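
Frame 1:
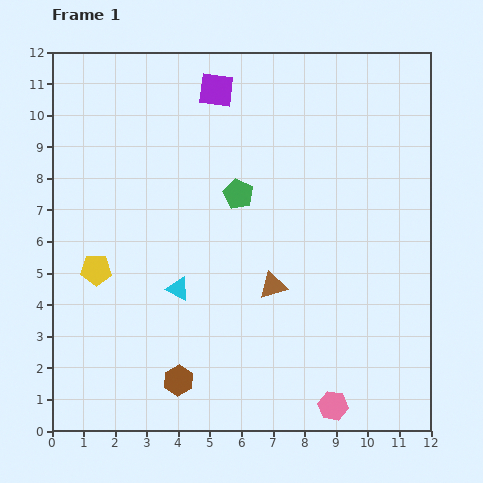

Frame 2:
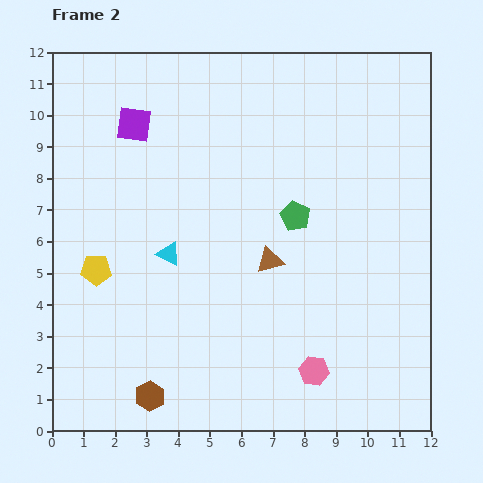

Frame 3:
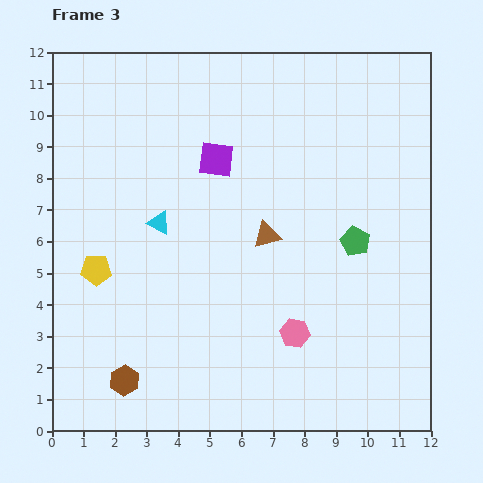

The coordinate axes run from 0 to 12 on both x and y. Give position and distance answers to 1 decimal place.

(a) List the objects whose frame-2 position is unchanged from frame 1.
the yellow pentagon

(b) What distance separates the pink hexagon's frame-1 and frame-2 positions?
1.3

The pink hexagon moved from (8.9, 0.8) to (8.3, 1.9), a distance of √(0.6² + 1.1²) ≈ 1.3.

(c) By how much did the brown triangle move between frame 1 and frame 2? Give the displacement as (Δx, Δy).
(-0.1, 0.8)

The brown triangle was at (7.0, 4.6) in frame 1 and (6.9, 5.4) in frame 2.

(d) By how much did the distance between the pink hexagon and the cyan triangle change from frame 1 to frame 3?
-0.6

Distance in frame 1: 6.1. Distance in frame 3: 5.5.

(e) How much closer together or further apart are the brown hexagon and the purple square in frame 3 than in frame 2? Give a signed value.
-1.0

Distance in frame 2: 8.6. Distance in frame 3: 7.6.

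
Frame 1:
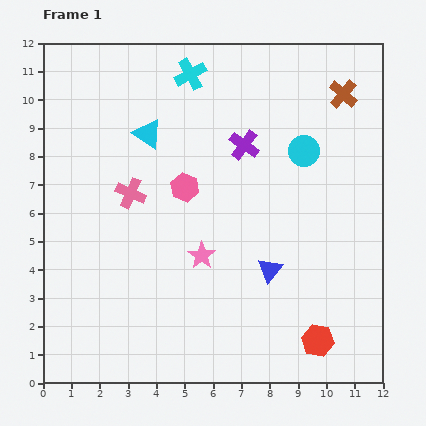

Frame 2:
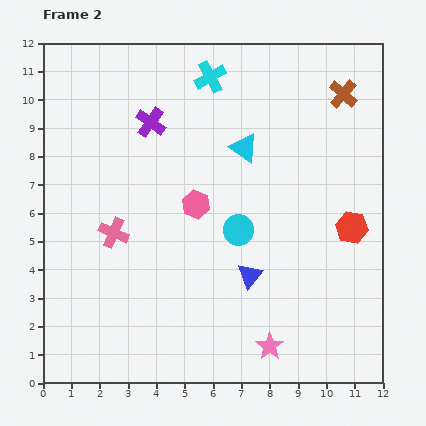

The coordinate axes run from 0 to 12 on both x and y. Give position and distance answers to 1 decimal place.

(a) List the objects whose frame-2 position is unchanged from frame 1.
the brown cross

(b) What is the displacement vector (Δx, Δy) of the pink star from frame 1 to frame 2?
(2.4, -3.2)

The pink star was at (5.6, 4.5) in frame 1 and (8.0, 1.3) in frame 2.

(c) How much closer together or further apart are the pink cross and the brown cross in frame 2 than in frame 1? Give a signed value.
+1.2

Distance in frame 1: 8.3. Distance in frame 2: 9.5.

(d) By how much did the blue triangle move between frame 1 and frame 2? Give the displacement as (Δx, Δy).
(-0.7, -0.2)

The blue triangle was at (8.0, 4.0) in frame 1 and (7.3, 3.8) in frame 2.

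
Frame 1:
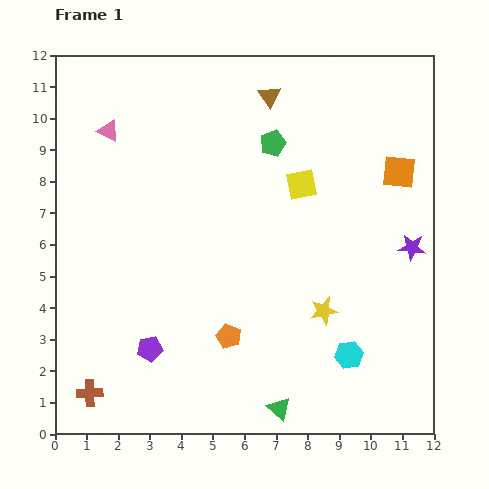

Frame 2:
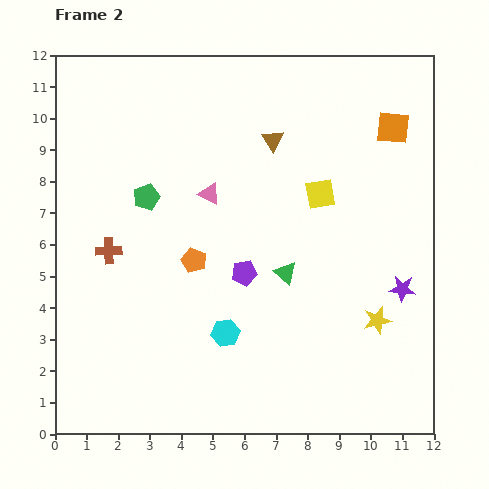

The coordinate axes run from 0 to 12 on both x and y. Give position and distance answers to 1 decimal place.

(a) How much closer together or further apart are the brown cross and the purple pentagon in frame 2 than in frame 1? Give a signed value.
+2.0

Distance in frame 1: 2.4. Distance in frame 2: 4.4.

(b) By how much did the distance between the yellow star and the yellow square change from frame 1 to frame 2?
+0.3

Distance in frame 1: 4.1. Distance in frame 2: 4.4.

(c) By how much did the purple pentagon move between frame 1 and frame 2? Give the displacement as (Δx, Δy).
(3.0, 2.4)

The purple pentagon was at (3.0, 2.7) in frame 1 and (6.0, 5.1) in frame 2.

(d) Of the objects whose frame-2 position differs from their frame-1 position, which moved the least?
the yellow square

(moved 0.7)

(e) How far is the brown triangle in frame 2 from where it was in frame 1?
1.4

The brown triangle moved from (6.8, 10.7) to (6.9, 9.3), a distance of √(0.1² + 1.4²) ≈ 1.4.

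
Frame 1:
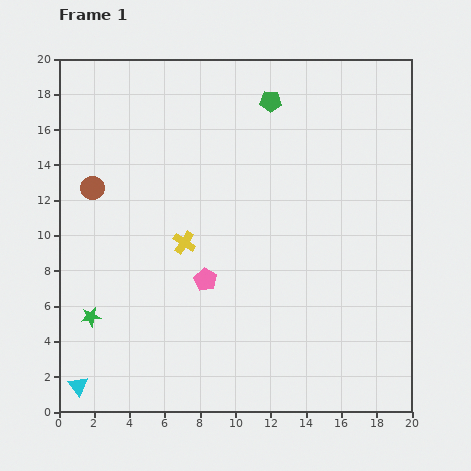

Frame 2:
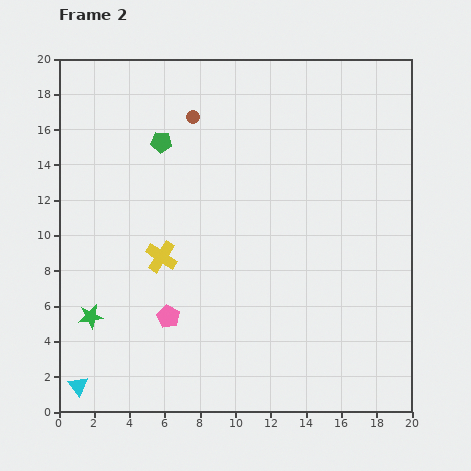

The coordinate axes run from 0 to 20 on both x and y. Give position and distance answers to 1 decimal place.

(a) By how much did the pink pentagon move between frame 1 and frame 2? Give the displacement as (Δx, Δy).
(-2.1, -2.1)

The pink pentagon was at (8.3, 7.5) in frame 1 and (6.2, 5.4) in frame 2.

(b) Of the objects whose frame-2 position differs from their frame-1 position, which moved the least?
the yellow cross

(moved 1.5)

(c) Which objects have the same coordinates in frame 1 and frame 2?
the green star, the cyan triangle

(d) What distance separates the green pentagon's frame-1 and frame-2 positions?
6.6

The green pentagon moved from (12.0, 17.6) to (5.8, 15.3), a distance of √(6.2² + 2.3²) ≈ 6.6.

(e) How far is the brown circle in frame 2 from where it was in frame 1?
7.0

The brown circle moved from (1.9, 12.7) to (7.6, 16.7), a distance of √(5.7² + 4.0²) ≈ 7.0.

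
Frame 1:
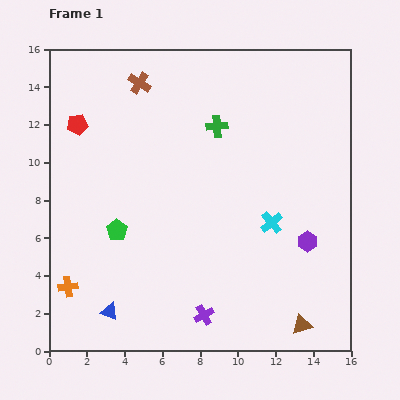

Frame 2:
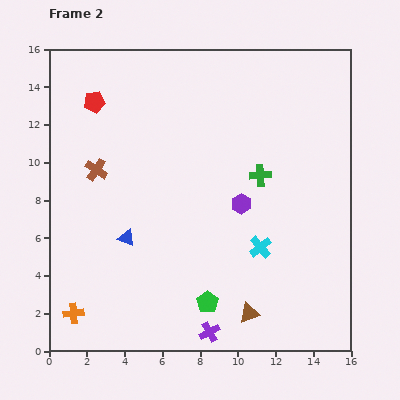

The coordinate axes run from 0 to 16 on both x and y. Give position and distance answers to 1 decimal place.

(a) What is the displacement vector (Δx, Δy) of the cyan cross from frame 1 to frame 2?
(-0.6, -1.3)

The cyan cross was at (11.8, 6.8) in frame 1 and (11.2, 5.5) in frame 2.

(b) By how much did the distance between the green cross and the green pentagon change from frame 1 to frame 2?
-0.3

Distance in frame 1: 7.6. Distance in frame 2: 7.3.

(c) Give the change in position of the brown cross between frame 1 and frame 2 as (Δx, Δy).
(-2.3, -4.6)

The brown cross was at (4.8, 14.2) in frame 1 and (2.5, 9.6) in frame 2.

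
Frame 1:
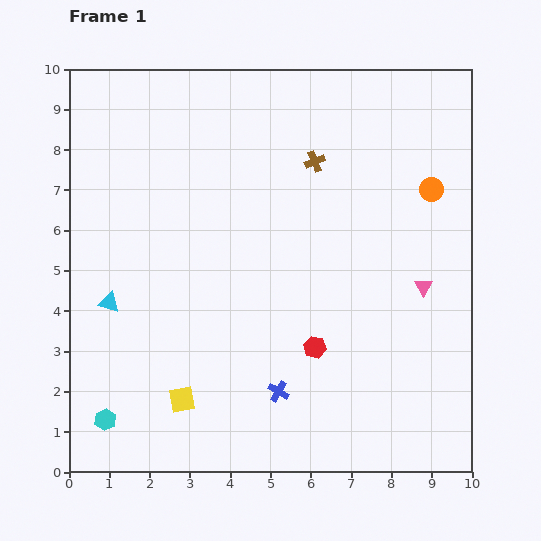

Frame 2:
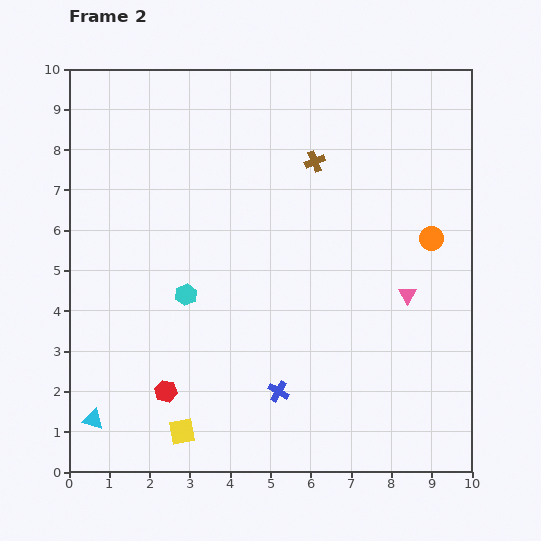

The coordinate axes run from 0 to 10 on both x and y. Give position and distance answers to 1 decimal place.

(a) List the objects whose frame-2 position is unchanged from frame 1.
the brown cross, the blue cross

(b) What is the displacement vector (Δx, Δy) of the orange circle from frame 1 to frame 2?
(0.0, -1.2)

The orange circle was at (9.0, 7.0) in frame 1 and (9.0, 5.8) in frame 2.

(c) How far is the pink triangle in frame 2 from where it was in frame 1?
0.4

The pink triangle moved from (8.8, 4.6) to (8.4, 4.4), a distance of √(0.4² + 0.2²) ≈ 0.4.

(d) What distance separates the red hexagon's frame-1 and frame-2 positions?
3.9

The red hexagon moved from (6.1, 3.1) to (2.4, 2.0), a distance of √(3.7² + 1.1²) ≈ 3.9.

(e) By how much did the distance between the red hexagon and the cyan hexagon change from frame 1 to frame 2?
-3.0

Distance in frame 1: 5.5. Distance in frame 2: 2.5.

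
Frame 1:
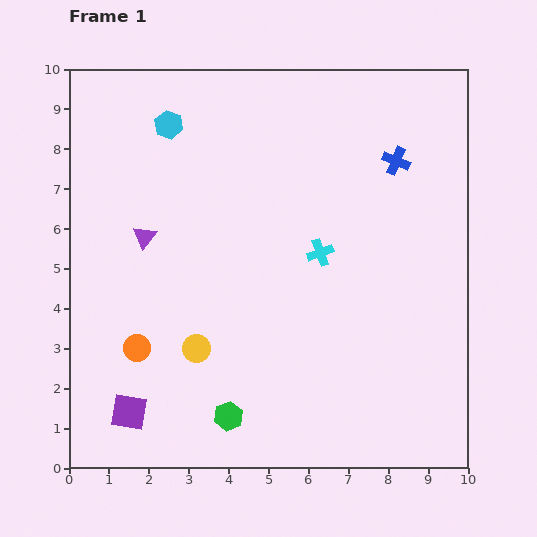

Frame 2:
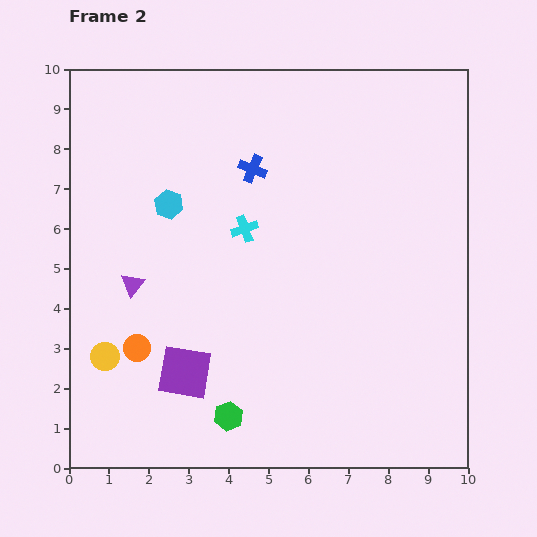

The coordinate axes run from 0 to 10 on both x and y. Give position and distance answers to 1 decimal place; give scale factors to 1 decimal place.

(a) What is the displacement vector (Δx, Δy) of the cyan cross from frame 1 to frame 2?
(-1.9, 0.6)

The cyan cross was at (6.3, 5.4) in frame 1 and (4.4, 6.0) in frame 2.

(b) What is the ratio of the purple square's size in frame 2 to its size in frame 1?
1.5×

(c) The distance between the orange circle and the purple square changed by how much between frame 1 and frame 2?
-0.3

Distance in frame 1: 1.6. Distance in frame 2: 1.3.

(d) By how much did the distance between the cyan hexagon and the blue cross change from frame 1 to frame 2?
-3.5

Distance in frame 1: 5.8. Distance in frame 2: 2.3.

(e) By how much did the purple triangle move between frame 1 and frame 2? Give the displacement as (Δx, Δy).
(-0.3, -1.2)

The purple triangle was at (1.9, 5.8) in frame 1 and (1.6, 4.6) in frame 2.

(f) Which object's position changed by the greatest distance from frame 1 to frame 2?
the blue cross

(moved 3.6; next 2.3)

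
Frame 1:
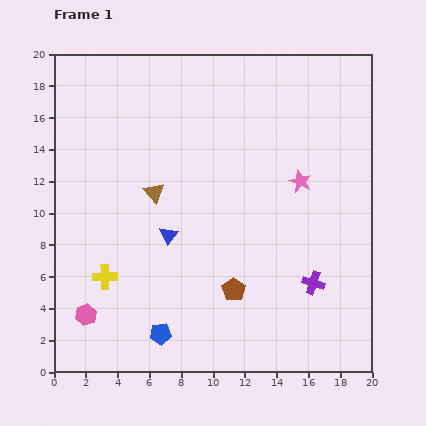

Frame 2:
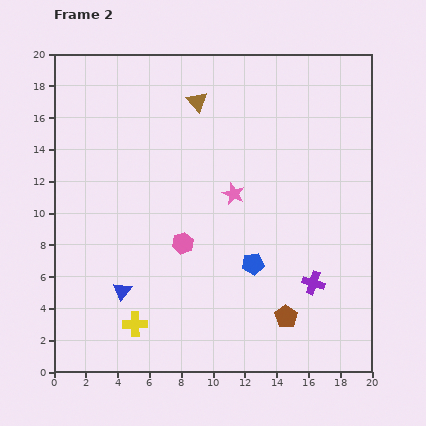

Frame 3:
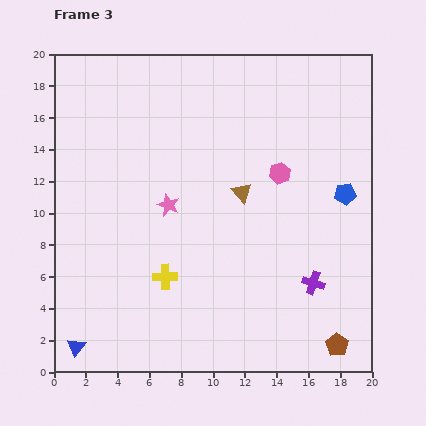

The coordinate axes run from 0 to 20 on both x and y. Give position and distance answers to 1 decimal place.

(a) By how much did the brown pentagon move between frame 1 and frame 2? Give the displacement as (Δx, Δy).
(3.3, -1.7)

The brown pentagon was at (11.3, 5.2) in frame 1 and (14.6, 3.5) in frame 2.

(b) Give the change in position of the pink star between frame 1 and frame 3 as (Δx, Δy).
(-8.3, -1.5)

The pink star was at (15.5, 12.0) in frame 1 and (7.2, 10.5) in frame 3.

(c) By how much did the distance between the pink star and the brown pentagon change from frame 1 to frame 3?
+5.8

Distance in frame 1: 8.0. Distance in frame 3: 13.8.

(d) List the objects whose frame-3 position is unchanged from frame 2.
the purple cross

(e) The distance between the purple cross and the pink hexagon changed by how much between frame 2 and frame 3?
-1.4

Distance in frame 2: 8.6. Distance in frame 3: 7.2.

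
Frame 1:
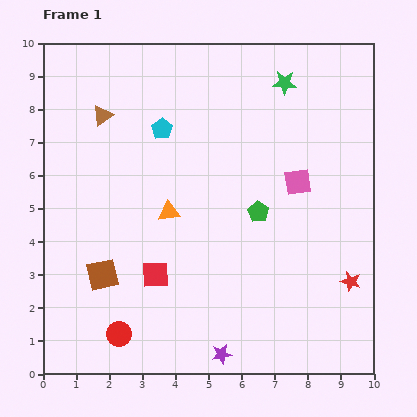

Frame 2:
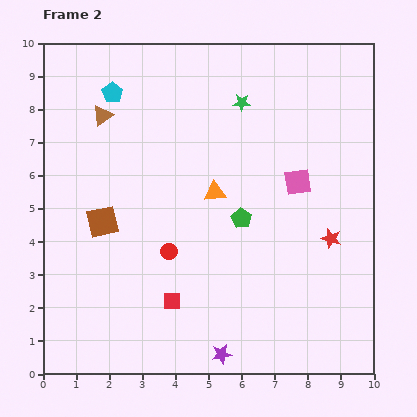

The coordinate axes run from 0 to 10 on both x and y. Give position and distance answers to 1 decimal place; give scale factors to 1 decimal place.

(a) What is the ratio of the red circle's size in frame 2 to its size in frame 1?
0.7×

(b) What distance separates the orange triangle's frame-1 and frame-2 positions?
1.5

The orange triangle moved from (3.8, 4.9) to (5.2, 5.5), a distance of √(1.4² + 0.6²) ≈ 1.5.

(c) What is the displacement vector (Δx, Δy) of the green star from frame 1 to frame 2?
(-1.3, -0.6)

The green star was at (7.3, 8.8) in frame 1 and (6.0, 8.2) in frame 2.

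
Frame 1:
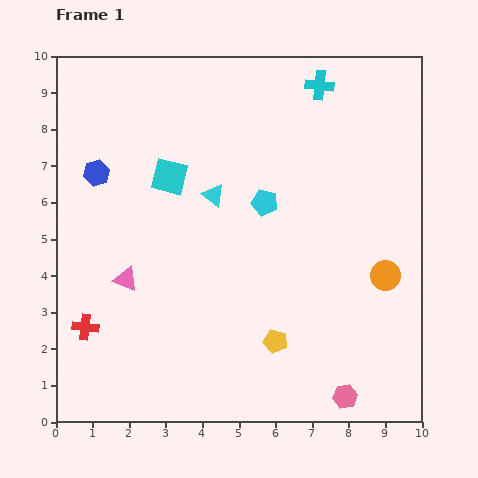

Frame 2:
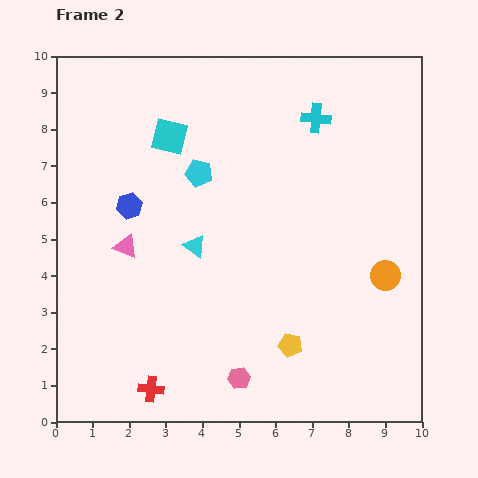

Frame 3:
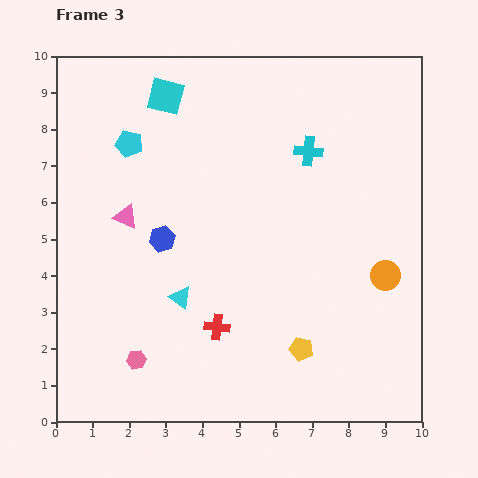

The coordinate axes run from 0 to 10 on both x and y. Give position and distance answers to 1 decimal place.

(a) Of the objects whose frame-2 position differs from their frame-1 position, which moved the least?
the yellow pentagon

(moved 0.4)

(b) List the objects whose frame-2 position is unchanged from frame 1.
the orange circle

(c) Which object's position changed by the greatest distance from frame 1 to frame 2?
the pink hexagon

(moved 2.9; next 2.5)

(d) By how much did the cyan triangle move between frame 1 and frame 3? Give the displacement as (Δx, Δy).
(-0.9, -2.8)

The cyan triangle was at (4.3, 6.2) in frame 1 and (3.4, 3.4) in frame 3.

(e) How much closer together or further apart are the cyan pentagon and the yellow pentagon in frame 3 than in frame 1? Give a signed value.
+3.5

Distance in frame 1: 3.8. Distance in frame 3: 7.3.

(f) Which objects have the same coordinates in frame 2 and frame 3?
the orange circle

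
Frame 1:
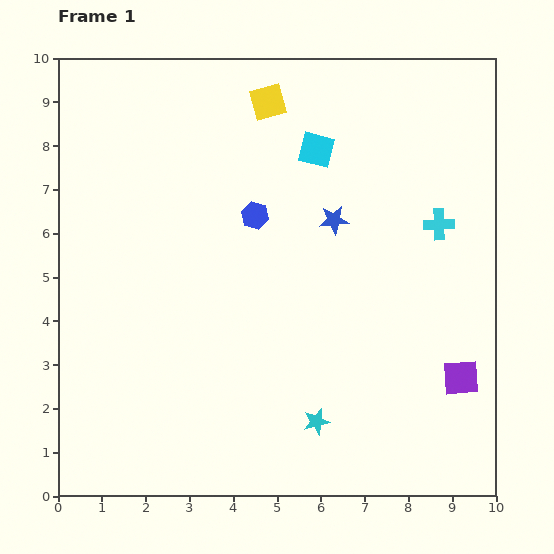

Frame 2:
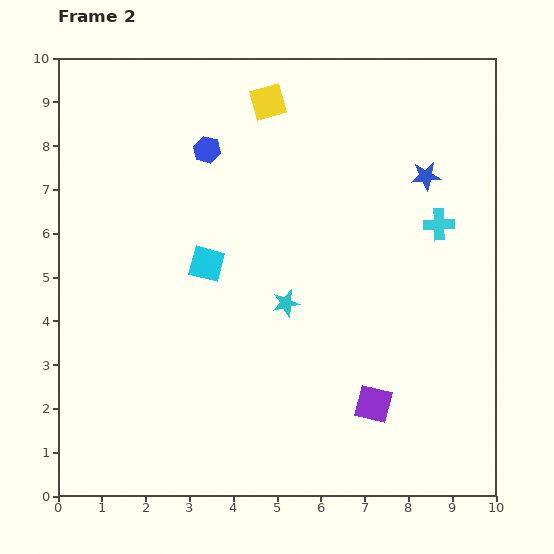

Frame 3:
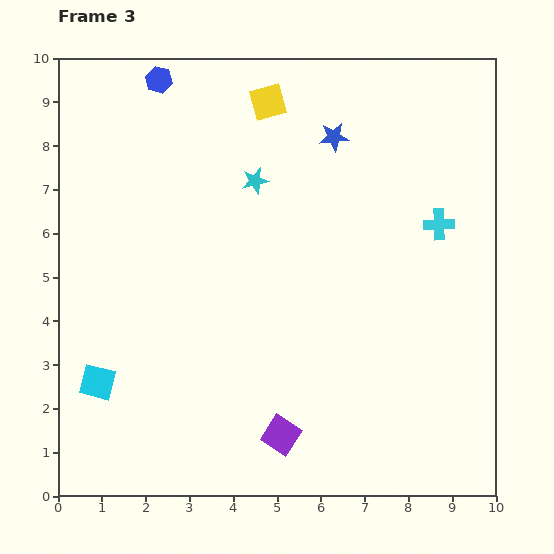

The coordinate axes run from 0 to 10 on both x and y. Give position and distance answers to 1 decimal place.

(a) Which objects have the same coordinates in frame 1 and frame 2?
the yellow square, the cyan cross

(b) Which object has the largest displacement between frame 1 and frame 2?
the cyan square

(moved 3.6; next 2.8)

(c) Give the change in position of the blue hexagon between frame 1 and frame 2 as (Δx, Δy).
(-1.1, 1.5)

The blue hexagon was at (4.5, 6.4) in frame 1 and (3.4, 7.9) in frame 2.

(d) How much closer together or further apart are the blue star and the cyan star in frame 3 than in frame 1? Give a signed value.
-2.5

Distance in frame 1: 4.6. Distance in frame 3: 2.1.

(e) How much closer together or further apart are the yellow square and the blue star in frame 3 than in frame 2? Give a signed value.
-2.3

Distance in frame 2: 4.0. Distance in frame 3: 1.7.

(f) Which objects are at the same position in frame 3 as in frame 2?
the yellow square, the cyan cross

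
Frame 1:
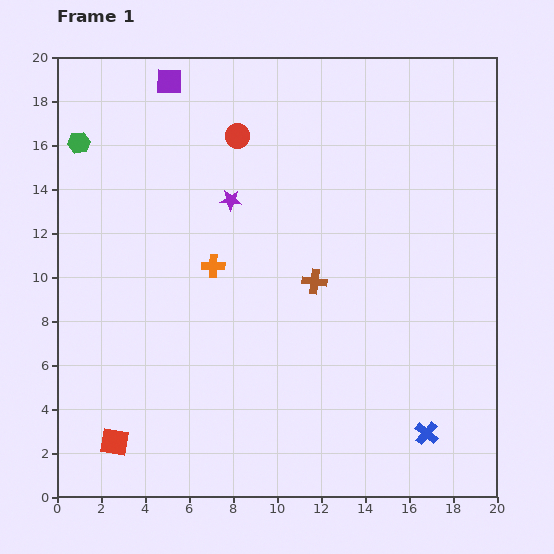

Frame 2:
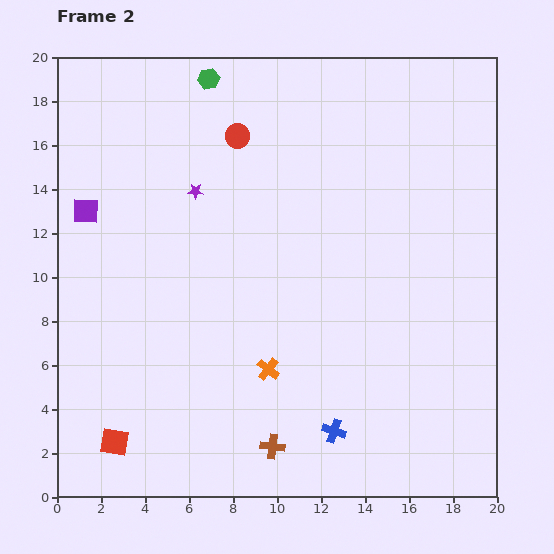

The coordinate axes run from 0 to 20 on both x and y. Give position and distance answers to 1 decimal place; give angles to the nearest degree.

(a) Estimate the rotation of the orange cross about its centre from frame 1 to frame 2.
36° clockwise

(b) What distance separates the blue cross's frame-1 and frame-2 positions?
4.2

The blue cross moved from (16.8, 2.9) to (12.6, 3.0), a distance of √(4.2² + 0.1²) ≈ 4.2.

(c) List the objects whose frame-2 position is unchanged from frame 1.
the red square, the red circle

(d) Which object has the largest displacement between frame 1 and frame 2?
the brown cross

(moved 7.7; next 7.0)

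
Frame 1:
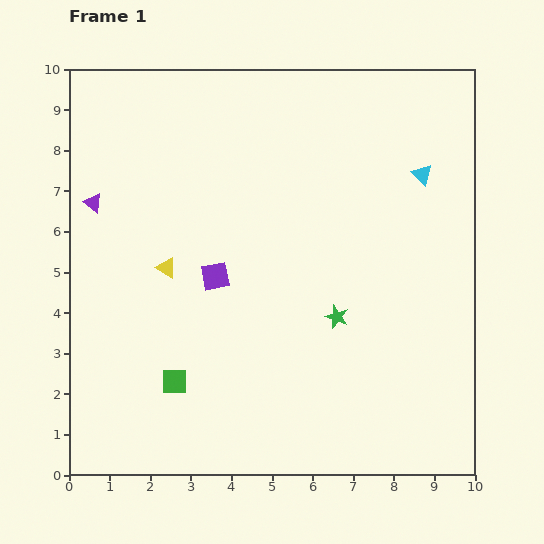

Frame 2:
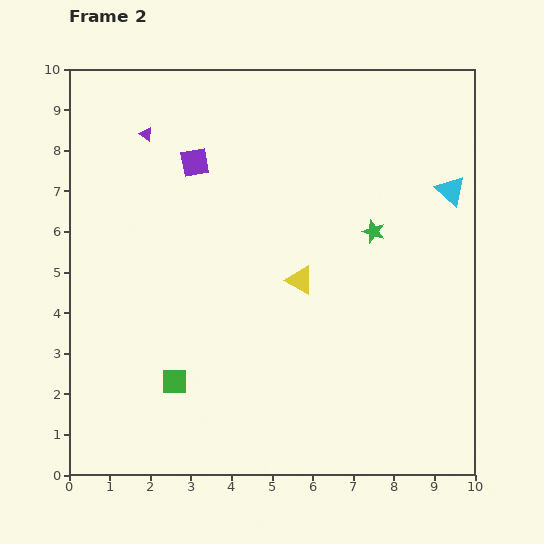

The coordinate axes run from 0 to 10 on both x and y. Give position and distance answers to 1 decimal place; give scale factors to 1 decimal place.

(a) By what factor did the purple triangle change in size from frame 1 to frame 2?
0.7×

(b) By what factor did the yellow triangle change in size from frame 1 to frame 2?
1.4×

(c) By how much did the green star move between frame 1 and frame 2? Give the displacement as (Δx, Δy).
(0.9, 2.1)

The green star was at (6.6, 3.9) in frame 1 and (7.5, 6.0) in frame 2.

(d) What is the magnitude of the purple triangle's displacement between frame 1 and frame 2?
2.1

The purple triangle moved from (0.6, 6.7) to (1.9, 8.4), a distance of √(1.3² + 1.7²) ≈ 2.1.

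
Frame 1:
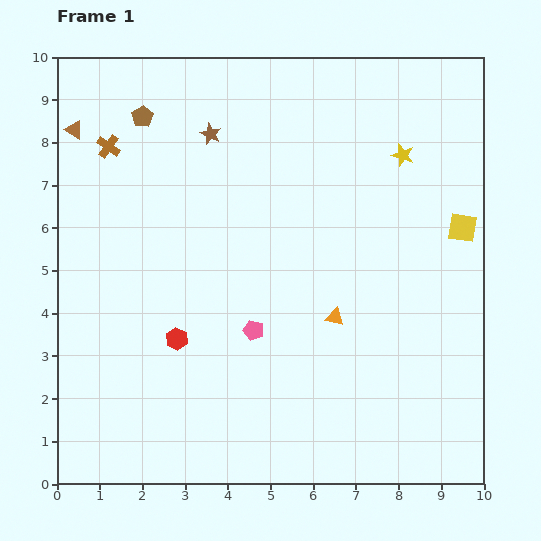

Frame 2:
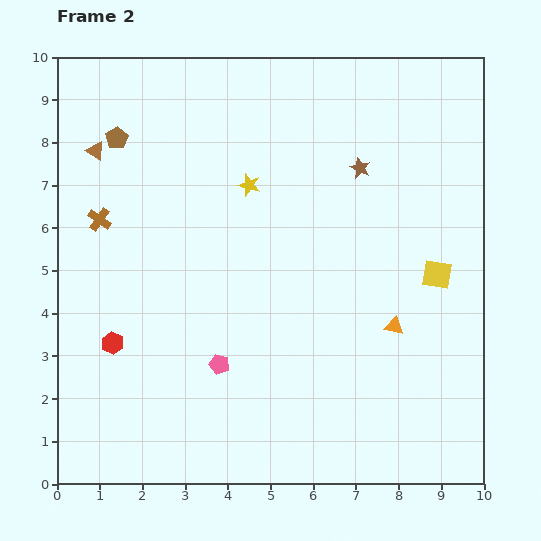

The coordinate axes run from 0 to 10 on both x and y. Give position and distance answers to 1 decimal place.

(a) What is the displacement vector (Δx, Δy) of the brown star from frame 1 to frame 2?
(3.5, -0.8)

The brown star was at (3.6, 8.2) in frame 1 and (7.1, 7.4) in frame 2.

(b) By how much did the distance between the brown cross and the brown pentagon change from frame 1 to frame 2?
+0.8

Distance in frame 1: 1.1. Distance in frame 2: 1.9.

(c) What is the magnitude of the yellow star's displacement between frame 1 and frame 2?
3.7

The yellow star moved from (8.1, 7.7) to (4.5, 7.0), a distance of √(3.6² + 0.7²) ≈ 3.7.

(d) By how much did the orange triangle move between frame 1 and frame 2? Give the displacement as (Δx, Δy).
(1.4, -0.2)

The orange triangle was at (6.5, 3.9) in frame 1 and (7.9, 3.7) in frame 2.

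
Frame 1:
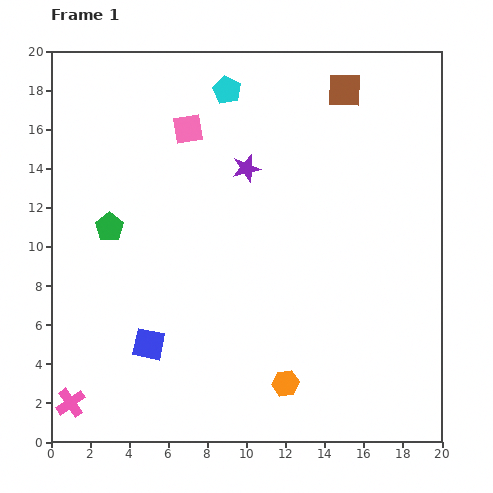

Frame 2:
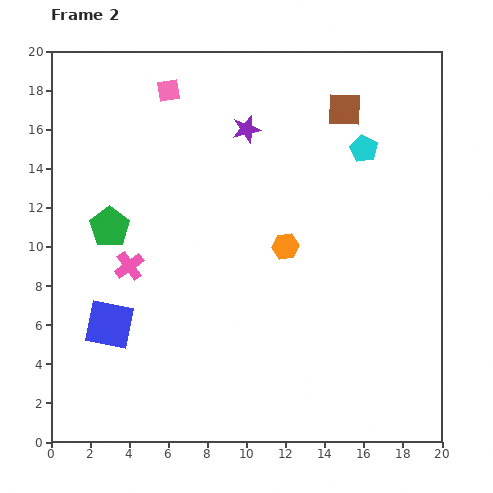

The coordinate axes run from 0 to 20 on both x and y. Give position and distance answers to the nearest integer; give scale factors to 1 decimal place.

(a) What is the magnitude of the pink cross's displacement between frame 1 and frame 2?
8

The pink cross moved from (1, 2) to (4, 9), a distance of √(3² + 7²) ≈ 8.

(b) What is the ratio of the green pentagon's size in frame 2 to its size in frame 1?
1.4×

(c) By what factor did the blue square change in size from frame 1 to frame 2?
1.5×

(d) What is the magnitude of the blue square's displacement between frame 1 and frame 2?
2

The blue square moved from (5, 5) to (3, 6), a distance of √(2² + 1²) ≈ 2.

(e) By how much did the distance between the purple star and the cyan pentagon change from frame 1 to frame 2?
+2

Distance in frame 1: 4. Distance in frame 2: 6.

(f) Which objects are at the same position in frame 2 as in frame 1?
the green pentagon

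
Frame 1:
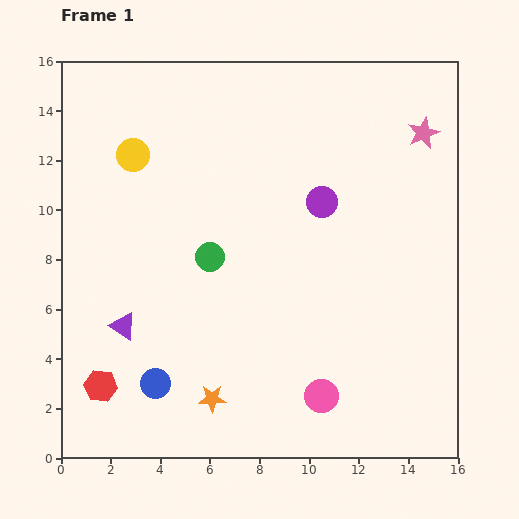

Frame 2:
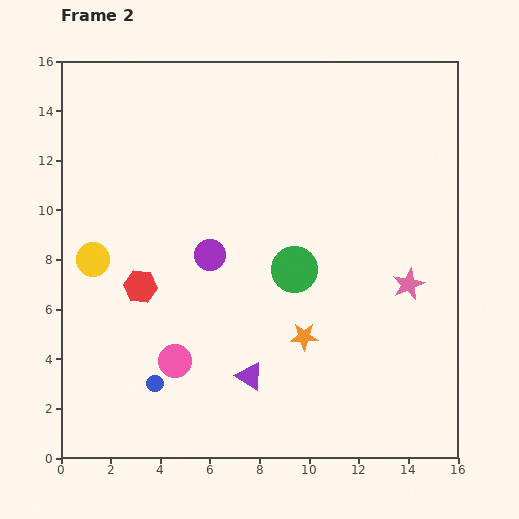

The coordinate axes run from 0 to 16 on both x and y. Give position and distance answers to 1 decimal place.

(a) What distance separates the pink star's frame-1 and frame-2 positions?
6.1

The pink star moved from (14.6, 13.1) to (14.0, 7.0), a distance of √(0.6² + 6.1²) ≈ 6.1.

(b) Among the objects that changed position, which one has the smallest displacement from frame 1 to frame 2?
the green circle

(moved 3.4)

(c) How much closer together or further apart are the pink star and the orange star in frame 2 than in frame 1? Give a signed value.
-9.0

Distance in frame 1: 13.7. Distance in frame 2: 4.7.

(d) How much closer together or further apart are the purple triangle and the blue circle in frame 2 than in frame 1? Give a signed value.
+1.2

Distance in frame 1: 2.6. Distance in frame 2: 3.8.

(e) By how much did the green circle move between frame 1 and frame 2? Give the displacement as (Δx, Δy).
(3.4, -0.5)

The green circle was at (6.0, 8.1) in frame 1 and (9.4, 7.6) in frame 2.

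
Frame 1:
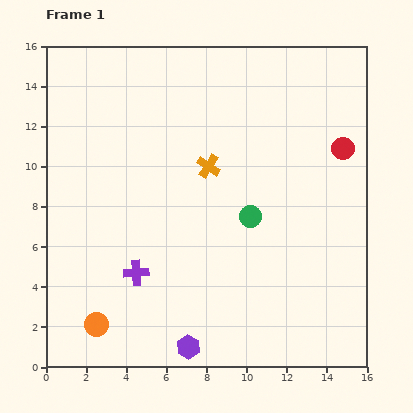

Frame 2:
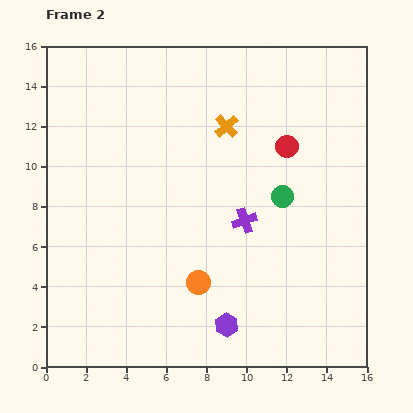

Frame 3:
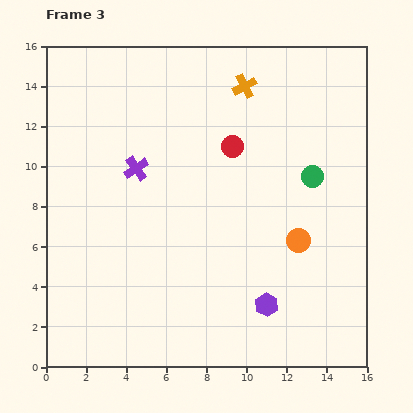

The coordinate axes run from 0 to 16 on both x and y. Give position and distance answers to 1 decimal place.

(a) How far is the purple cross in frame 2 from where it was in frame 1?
6.0

The purple cross moved from (4.5, 4.7) to (9.9, 7.3), a distance of √(5.4² + 2.6²) ≈ 6.0.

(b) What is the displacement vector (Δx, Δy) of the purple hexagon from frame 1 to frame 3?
(3.9, 2.1)

The purple hexagon was at (7.1, 1.0) in frame 1 and (11.0, 3.1) in frame 3.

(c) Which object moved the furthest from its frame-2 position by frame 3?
the purple cross

(moved 6.0; next 5.4)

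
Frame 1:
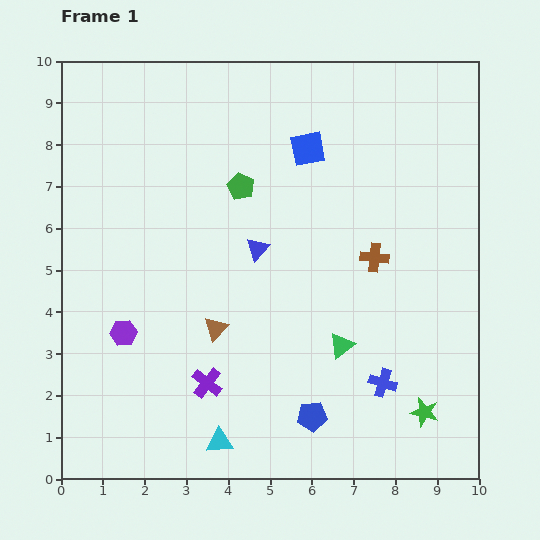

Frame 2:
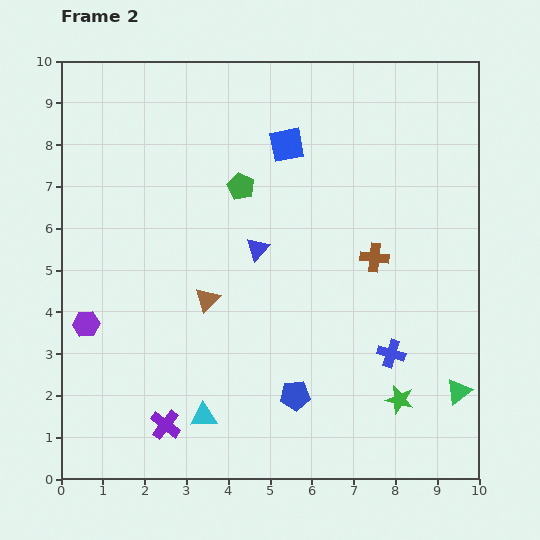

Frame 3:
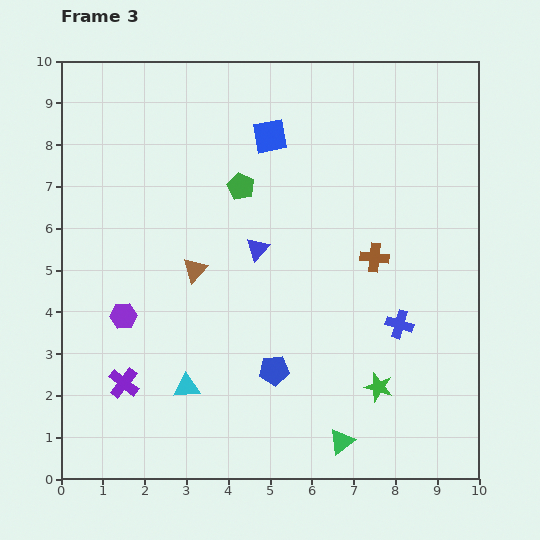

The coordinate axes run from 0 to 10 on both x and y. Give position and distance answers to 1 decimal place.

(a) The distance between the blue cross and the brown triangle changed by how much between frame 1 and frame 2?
+0.4

Distance in frame 1: 4.2. Distance in frame 2: 4.6.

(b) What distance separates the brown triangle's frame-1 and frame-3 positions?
1.5

The brown triangle moved from (3.7, 3.6) to (3.2, 5.0), a distance of √(0.5² + 1.4²) ≈ 1.5.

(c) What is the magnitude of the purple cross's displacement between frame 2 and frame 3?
1.4

The purple cross moved from (2.5, 1.3) to (1.5, 2.3), a distance of √(1.0² + 1.0²) ≈ 1.4.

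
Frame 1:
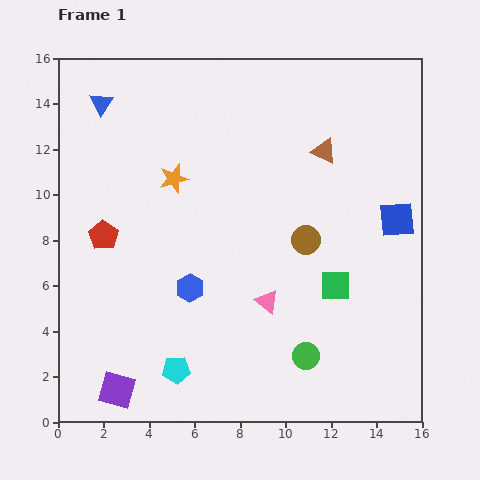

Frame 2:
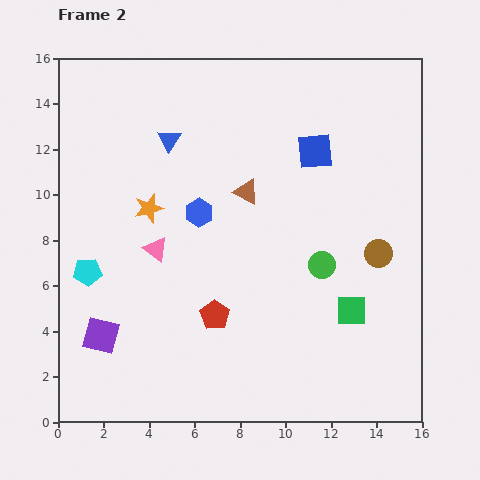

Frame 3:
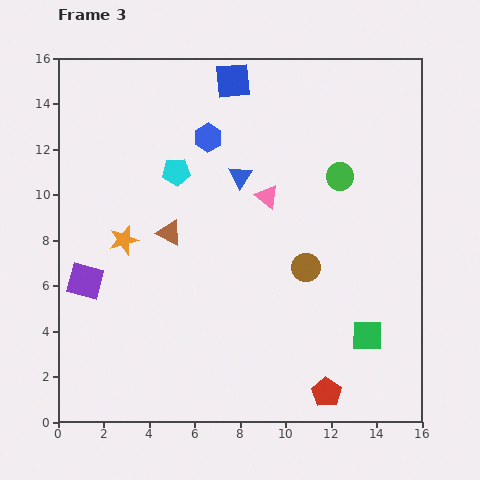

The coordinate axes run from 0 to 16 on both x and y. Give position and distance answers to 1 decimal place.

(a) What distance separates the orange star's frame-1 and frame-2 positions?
1.7

The orange star moved from (5.1, 10.7) to (4.0, 9.4), a distance of √(1.1² + 1.3²) ≈ 1.7.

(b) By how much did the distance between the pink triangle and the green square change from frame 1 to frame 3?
+4.4

Distance in frame 1: 3.1. Distance in frame 3: 7.5.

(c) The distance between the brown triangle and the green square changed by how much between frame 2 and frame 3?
+2.9

Distance in frame 2: 6.9. Distance in frame 3: 9.8.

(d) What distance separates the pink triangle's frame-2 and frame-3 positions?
5.4

The pink triangle moved from (4.3, 7.6) to (9.2, 9.9), a distance of √(4.9² + 2.3²) ≈ 5.4.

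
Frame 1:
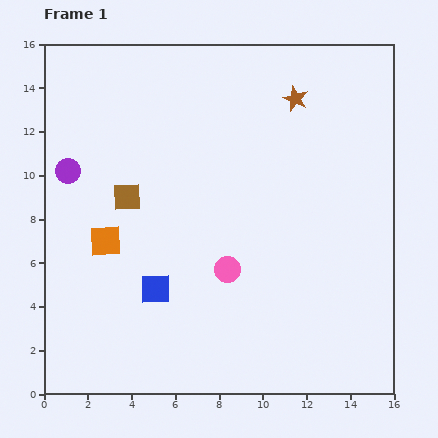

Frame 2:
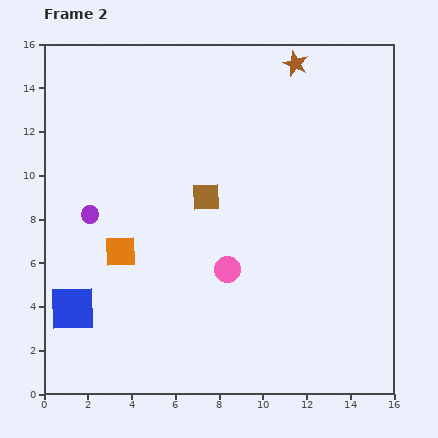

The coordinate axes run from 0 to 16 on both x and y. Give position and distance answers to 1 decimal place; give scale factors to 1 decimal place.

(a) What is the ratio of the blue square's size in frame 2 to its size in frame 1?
1.5×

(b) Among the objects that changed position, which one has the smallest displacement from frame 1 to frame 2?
the orange square

(moved 0.9)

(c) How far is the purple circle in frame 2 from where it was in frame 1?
2.2

The purple circle moved from (1.1, 10.2) to (2.1, 8.2), a distance of √(1.0² + 2.0²) ≈ 2.2.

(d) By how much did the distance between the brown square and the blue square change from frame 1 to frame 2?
+3.6

Distance in frame 1: 4.4. Distance in frame 2: 8.0.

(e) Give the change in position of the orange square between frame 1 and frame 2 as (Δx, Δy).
(0.7, -0.5)

The orange square was at (2.8, 7.0) in frame 1 and (3.5, 6.5) in frame 2.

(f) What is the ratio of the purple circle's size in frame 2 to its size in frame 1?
0.7×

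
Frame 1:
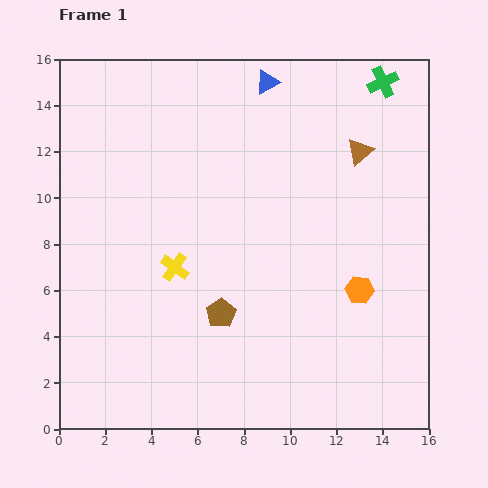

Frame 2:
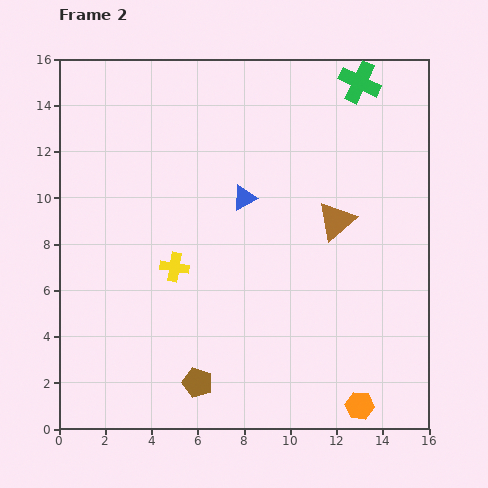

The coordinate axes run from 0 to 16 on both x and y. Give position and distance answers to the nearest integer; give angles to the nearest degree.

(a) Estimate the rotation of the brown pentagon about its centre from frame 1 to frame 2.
21° counter-clockwise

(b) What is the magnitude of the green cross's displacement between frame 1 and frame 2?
1

The green cross moved from (14, 15) to (13, 15), a distance of √(1² + 0²) ≈ 1.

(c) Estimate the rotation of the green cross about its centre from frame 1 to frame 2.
40° counter-clockwise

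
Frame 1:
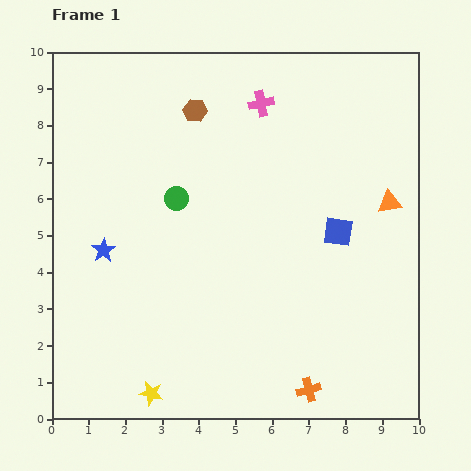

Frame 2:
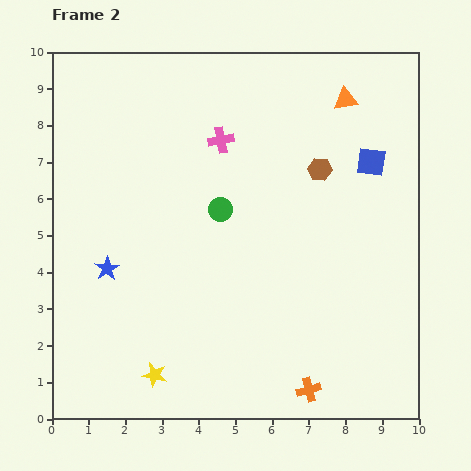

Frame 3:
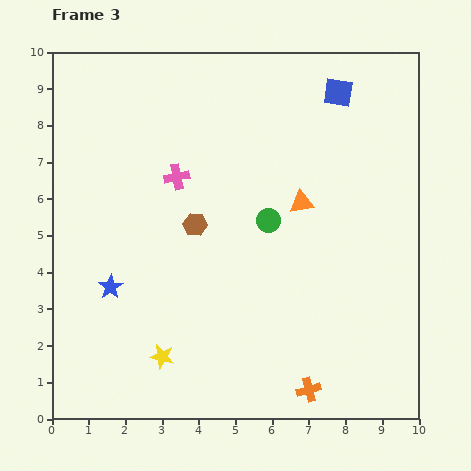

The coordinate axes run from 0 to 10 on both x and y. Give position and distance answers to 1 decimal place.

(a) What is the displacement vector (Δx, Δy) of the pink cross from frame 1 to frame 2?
(-1.1, -1.0)

The pink cross was at (5.7, 8.6) in frame 1 and (4.6, 7.6) in frame 2.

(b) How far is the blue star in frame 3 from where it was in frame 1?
1.0

The blue star moved from (1.4, 4.6) to (1.6, 3.6), a distance of √(0.2² + 1.0²) ≈ 1.0.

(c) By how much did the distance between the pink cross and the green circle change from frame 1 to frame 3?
-0.7

Distance in frame 1: 3.5. Distance in frame 3: 2.8.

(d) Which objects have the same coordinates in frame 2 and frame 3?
the orange cross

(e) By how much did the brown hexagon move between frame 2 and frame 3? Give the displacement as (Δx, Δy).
(-3.4, -1.5)

The brown hexagon was at (7.3, 6.8) in frame 2 and (3.9, 5.3) in frame 3.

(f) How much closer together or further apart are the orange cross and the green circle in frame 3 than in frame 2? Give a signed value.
-0.8

Distance in frame 2: 5.5. Distance in frame 3: 4.7.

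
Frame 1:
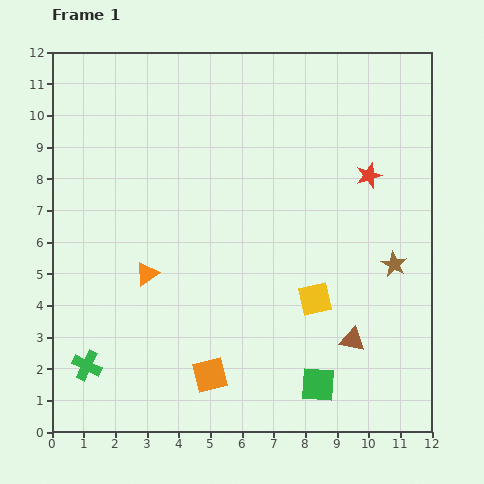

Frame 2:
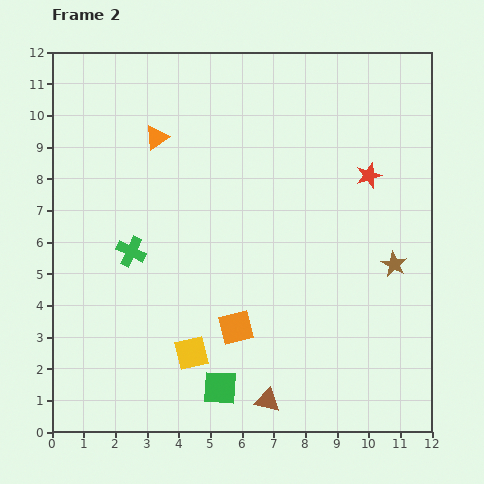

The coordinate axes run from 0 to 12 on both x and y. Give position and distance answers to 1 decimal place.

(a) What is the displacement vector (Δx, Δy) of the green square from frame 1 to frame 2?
(-3.1, -0.1)

The green square was at (8.4, 1.5) in frame 1 and (5.3, 1.4) in frame 2.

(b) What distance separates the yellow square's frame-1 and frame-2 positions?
4.3

The yellow square moved from (8.3, 4.2) to (4.4, 2.5), a distance of √(3.9² + 1.7²) ≈ 4.3.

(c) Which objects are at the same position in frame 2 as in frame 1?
the red star, the brown star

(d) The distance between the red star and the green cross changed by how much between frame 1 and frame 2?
-2.8

Distance in frame 1: 10.7. Distance in frame 2: 7.9.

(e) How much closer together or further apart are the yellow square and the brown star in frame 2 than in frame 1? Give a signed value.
+4.3

Distance in frame 1: 2.7. Distance in frame 2: 7.0.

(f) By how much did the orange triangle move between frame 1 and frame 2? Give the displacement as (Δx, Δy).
(0.3, 4.3)

The orange triangle was at (3.0, 5.0) in frame 1 and (3.3, 9.3) in frame 2.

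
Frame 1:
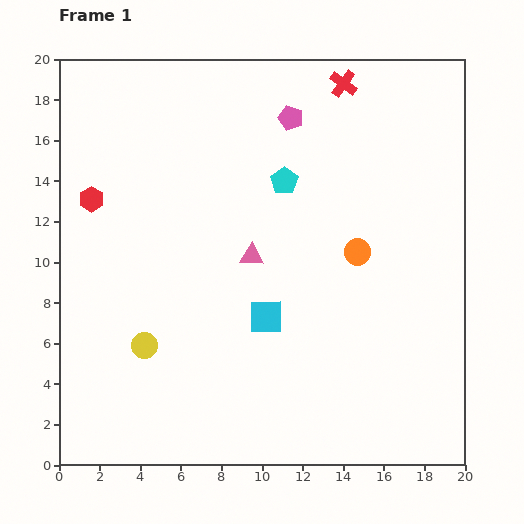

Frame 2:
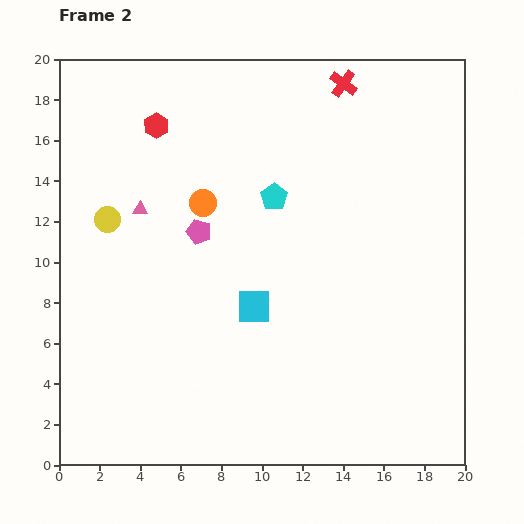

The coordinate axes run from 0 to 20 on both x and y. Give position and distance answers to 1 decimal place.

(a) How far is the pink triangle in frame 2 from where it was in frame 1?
6.0

The pink triangle moved from (9.5, 10.3) to (4.0, 12.6), a distance of √(5.5² + 2.3²) ≈ 6.0.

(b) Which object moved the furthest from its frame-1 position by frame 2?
the orange circle

(moved 8.0; next 7.2)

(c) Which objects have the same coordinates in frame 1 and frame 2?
the red cross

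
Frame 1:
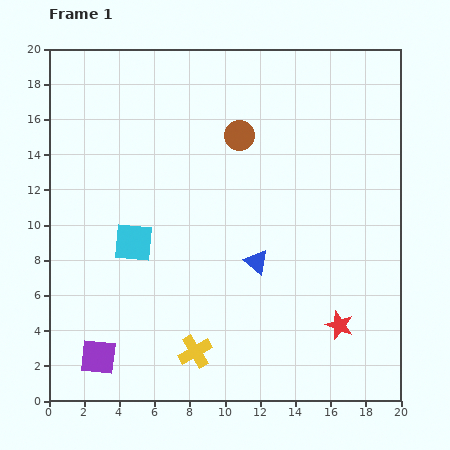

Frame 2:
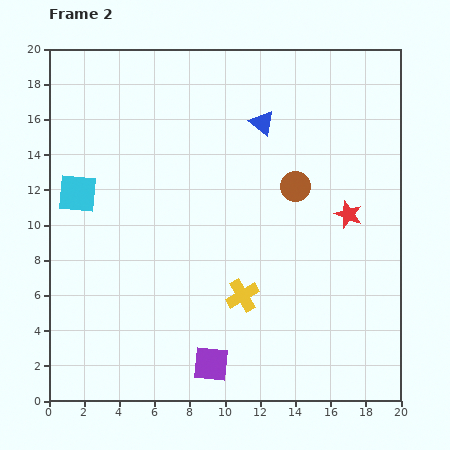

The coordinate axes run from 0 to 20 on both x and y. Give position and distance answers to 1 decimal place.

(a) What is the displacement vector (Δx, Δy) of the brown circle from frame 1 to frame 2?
(3.2, -2.9)

The brown circle was at (10.8, 15.1) in frame 1 and (14.0, 12.2) in frame 2.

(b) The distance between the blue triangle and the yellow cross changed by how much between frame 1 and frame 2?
+3.7

Distance in frame 1: 6.2. Distance in frame 2: 9.9.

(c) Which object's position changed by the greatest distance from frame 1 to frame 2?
the blue triangle

(moved 7.9; next 6.4)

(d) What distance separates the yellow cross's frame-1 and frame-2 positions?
4.2

The yellow cross moved from (8.3, 2.8) to (11.0, 6.0), a distance of √(2.7² + 3.2²) ≈ 4.2.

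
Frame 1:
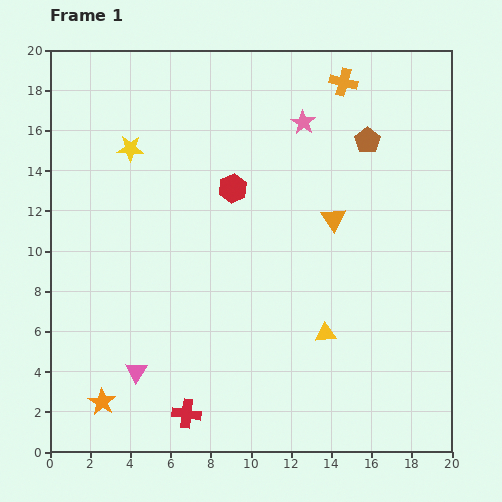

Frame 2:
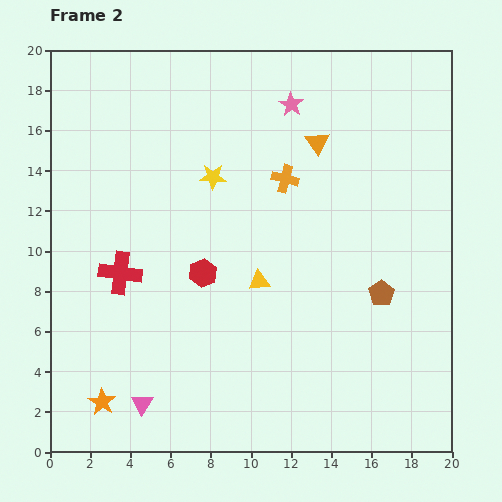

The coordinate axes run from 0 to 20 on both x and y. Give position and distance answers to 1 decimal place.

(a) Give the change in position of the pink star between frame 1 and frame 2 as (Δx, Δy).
(-0.6, 0.9)

The pink star was at (12.6, 16.4) in frame 1 and (12.0, 17.3) in frame 2.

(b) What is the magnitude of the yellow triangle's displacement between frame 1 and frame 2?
4.2

The yellow triangle moved from (13.7, 5.9) to (10.4, 8.5), a distance of √(3.3² + 2.6²) ≈ 4.2.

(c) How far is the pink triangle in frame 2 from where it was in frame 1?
1.6

The pink triangle moved from (4.3, 4.0) to (4.6, 2.4), a distance of √(0.3² + 1.6²) ≈ 1.6.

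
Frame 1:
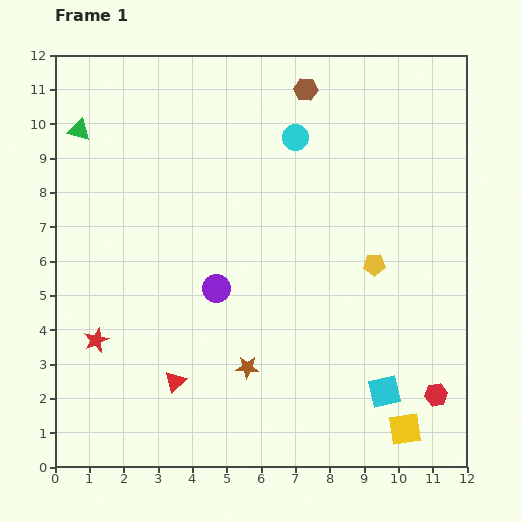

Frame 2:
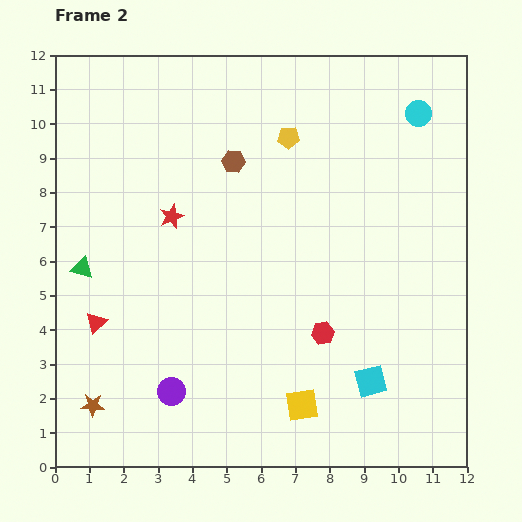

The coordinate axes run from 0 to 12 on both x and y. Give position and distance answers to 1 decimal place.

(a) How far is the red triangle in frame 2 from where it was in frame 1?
2.9

The red triangle moved from (3.5, 2.5) to (1.2, 4.2), a distance of √(2.3² + 1.7²) ≈ 2.9.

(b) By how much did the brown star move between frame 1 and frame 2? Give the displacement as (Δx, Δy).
(-4.5, -1.1)

The brown star was at (5.6, 2.9) in frame 1 and (1.1, 1.8) in frame 2.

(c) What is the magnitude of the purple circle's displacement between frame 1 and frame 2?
3.3

The purple circle moved from (4.7, 5.2) to (3.4, 2.2), a distance of √(1.3² + 3.0²) ≈ 3.3.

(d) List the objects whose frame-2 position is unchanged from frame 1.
none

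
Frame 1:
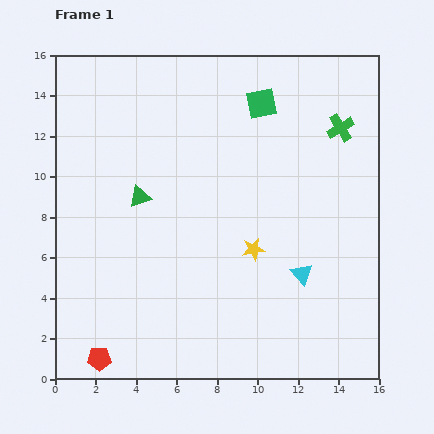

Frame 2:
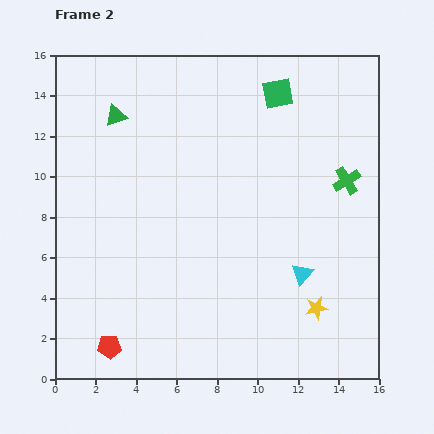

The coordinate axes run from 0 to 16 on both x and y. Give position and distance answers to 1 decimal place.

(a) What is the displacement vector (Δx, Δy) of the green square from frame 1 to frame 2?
(0.8, 0.5)

The green square was at (10.2, 13.6) in frame 1 and (11.0, 14.1) in frame 2.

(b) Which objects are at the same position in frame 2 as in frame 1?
the cyan triangle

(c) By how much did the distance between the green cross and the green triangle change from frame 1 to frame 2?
+1.3

Distance in frame 1: 10.5. Distance in frame 2: 11.8.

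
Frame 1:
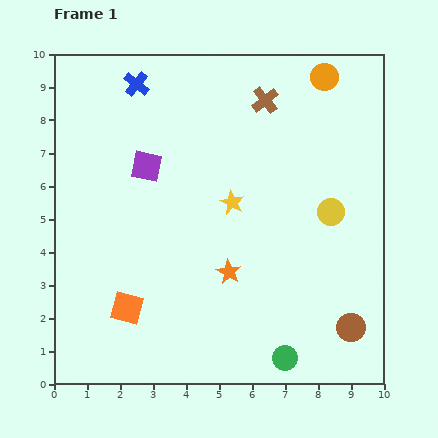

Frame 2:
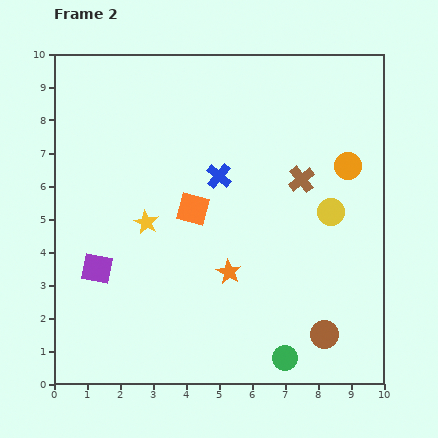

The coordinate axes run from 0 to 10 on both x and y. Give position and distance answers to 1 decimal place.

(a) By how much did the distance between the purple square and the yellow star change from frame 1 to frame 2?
-0.7

Distance in frame 1: 2.8. Distance in frame 2: 2.1.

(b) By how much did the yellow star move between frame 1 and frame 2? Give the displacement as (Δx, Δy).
(-2.6, -0.6)

The yellow star was at (5.4, 5.5) in frame 1 and (2.8, 4.9) in frame 2.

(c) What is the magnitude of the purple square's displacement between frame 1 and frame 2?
3.4

The purple square moved from (2.8, 6.6) to (1.3, 3.5), a distance of √(1.5² + 3.1²) ≈ 3.4.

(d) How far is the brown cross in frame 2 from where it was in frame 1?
2.6

The brown cross moved from (6.4, 8.6) to (7.5, 6.2), a distance of √(1.1² + 2.4²) ≈ 2.6.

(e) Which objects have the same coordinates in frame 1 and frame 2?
the green circle, the orange star, the yellow circle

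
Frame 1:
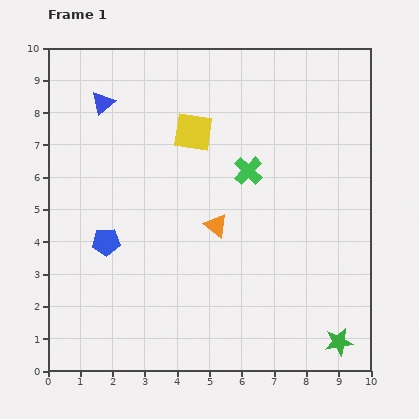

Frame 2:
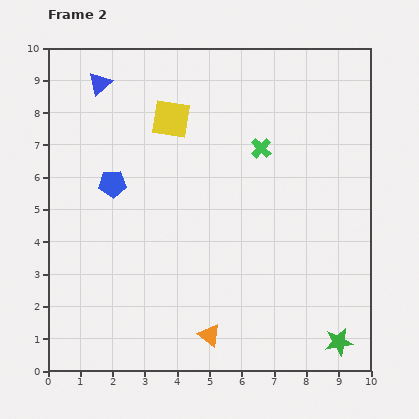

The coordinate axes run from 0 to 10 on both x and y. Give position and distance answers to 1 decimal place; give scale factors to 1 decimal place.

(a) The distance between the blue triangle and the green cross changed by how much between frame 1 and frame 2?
+0.4

Distance in frame 1: 5.0. Distance in frame 2: 5.4.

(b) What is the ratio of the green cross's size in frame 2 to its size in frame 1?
0.7×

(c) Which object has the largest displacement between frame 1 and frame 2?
the orange triangle

(moved 3.4; next 1.8)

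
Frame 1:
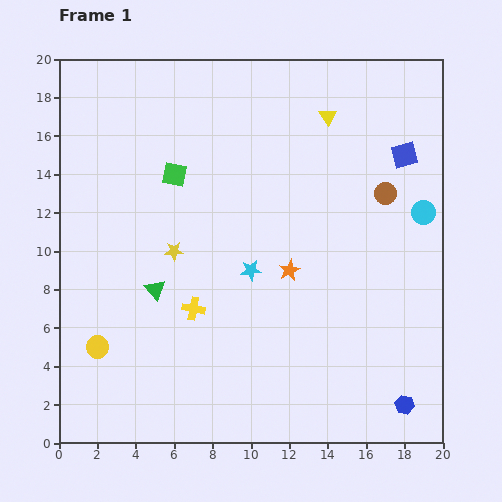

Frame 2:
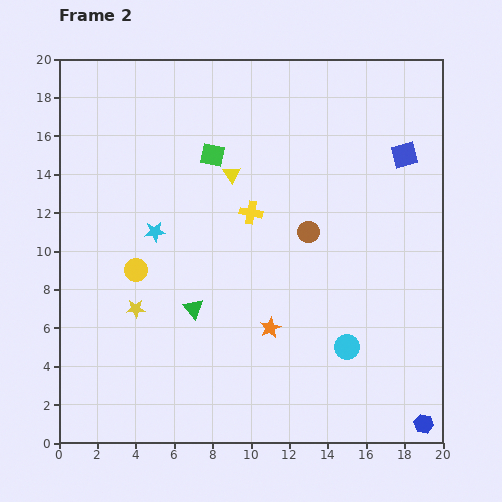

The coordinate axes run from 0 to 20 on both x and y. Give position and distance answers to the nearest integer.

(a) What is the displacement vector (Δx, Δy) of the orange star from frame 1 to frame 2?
(-1, -3)

The orange star was at (12, 9) in frame 1 and (11, 6) in frame 2.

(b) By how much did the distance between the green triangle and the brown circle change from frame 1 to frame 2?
-6

Distance in frame 1: 13. Distance in frame 2: 7.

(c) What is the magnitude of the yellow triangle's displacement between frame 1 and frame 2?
6

The yellow triangle moved from (14, 17) to (9, 14), a distance of √(5² + 3²) ≈ 6.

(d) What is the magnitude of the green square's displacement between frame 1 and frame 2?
2

The green square moved from (6, 14) to (8, 15), a distance of √(2² + 1²) ≈ 2.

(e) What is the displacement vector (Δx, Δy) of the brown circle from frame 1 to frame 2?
(-4, -2)

The brown circle was at (17, 13) in frame 1 and (13, 11) in frame 2.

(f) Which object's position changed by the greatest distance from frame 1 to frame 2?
the cyan circle

(moved 8; next 6)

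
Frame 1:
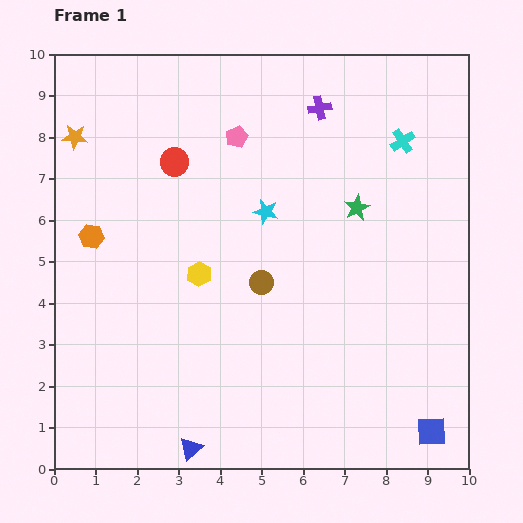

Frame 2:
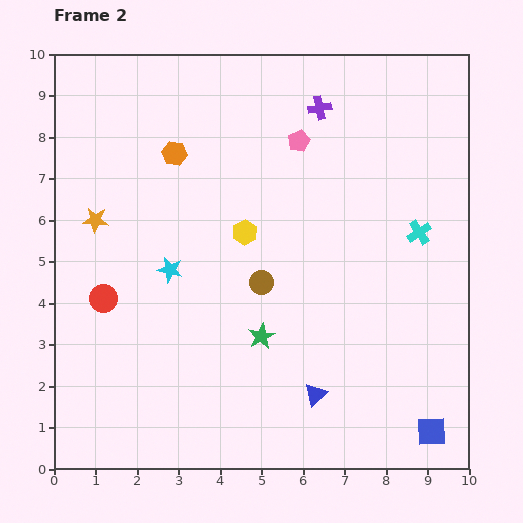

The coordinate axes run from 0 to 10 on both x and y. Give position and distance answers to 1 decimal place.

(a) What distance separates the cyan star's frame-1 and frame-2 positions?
2.7

The cyan star moved from (5.1, 6.2) to (2.8, 4.8), a distance of √(2.3² + 1.4²) ≈ 2.7.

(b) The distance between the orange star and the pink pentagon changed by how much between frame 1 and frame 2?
+1.4

Distance in frame 1: 3.9. Distance in frame 2: 5.3.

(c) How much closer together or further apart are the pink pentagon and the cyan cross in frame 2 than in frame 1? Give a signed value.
-0.4

Distance in frame 1: 4.0. Distance in frame 2: 3.6.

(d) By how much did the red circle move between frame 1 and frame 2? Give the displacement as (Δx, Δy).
(-1.7, -3.3)

The red circle was at (2.9, 7.4) in frame 1 and (1.2, 4.1) in frame 2.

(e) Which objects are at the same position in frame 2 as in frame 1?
the brown circle, the blue square, the purple cross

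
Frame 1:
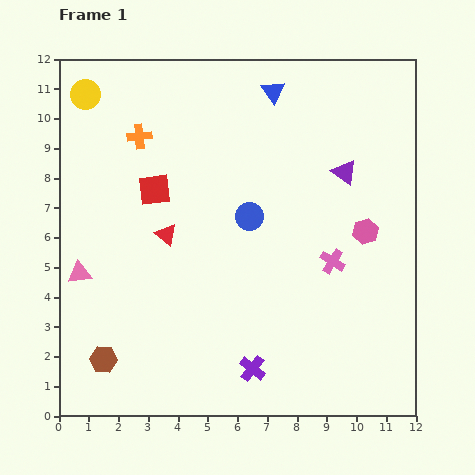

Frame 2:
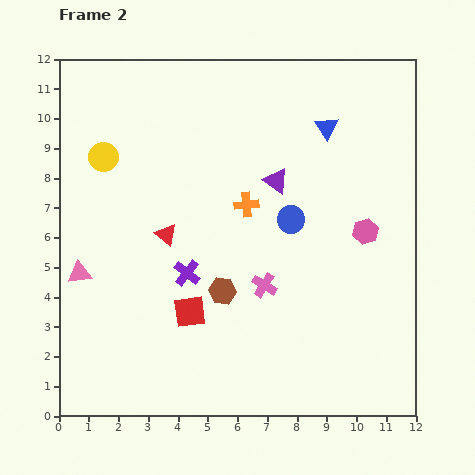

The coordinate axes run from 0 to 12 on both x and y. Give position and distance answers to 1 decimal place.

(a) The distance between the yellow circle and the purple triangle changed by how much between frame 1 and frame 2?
-3.2

Distance in frame 1: 9.1. Distance in frame 2: 5.9.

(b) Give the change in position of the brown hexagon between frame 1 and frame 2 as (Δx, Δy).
(4.0, 2.3)

The brown hexagon was at (1.5, 1.9) in frame 1 and (5.5, 4.2) in frame 2.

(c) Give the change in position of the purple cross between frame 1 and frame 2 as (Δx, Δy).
(-2.2, 3.2)

The purple cross was at (6.5, 1.6) in frame 1 and (4.3, 4.8) in frame 2.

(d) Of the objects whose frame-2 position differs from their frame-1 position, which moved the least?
the blue circle

(moved 1.4)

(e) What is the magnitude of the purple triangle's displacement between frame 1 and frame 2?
2.3

The purple triangle moved from (9.6, 8.2) to (7.3, 7.9), a distance of √(2.3² + 0.3²) ≈ 2.3.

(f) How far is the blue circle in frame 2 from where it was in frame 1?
1.4

The blue circle moved from (6.4, 6.7) to (7.8, 6.6), a distance of √(1.4² + 0.1²) ≈ 1.4.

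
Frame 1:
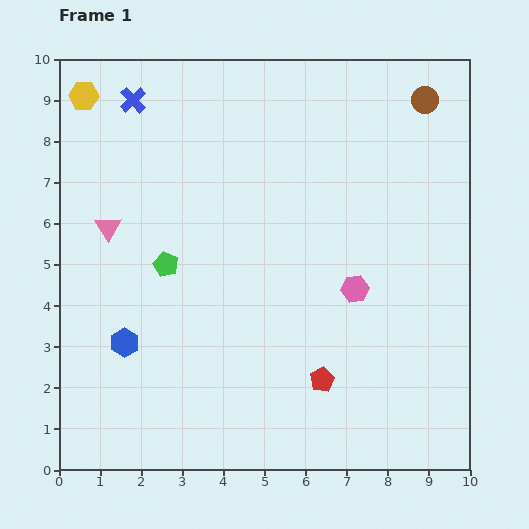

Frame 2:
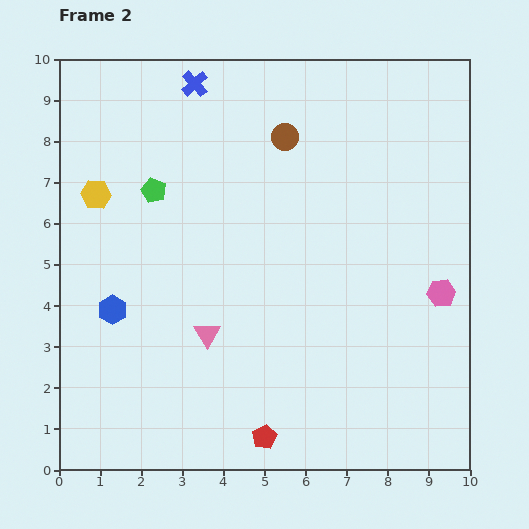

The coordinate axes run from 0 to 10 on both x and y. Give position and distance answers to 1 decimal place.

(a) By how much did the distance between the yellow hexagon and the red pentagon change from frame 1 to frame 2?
-1.8

Distance in frame 1: 9.0. Distance in frame 2: 7.2.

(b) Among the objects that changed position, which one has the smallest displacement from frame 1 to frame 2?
the blue hexagon

(moved 0.9)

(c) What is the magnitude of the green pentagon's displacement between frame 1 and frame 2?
1.8

The green pentagon moved from (2.6, 5.0) to (2.3, 6.8), a distance of √(0.3² + 1.8²) ≈ 1.8.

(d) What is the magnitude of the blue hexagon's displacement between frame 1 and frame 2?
0.9

The blue hexagon moved from (1.6, 3.1) to (1.3, 3.9), a distance of √(0.3² + 0.8²) ≈ 0.9.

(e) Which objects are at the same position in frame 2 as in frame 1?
none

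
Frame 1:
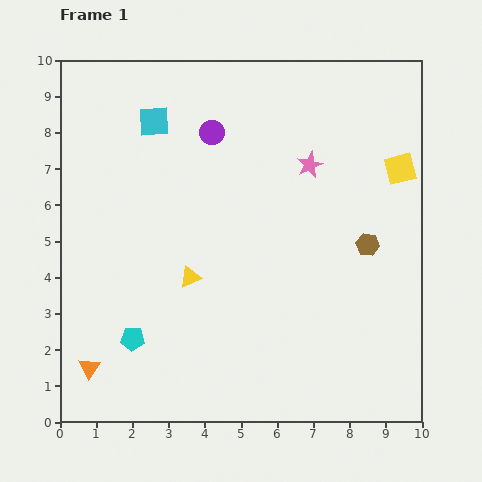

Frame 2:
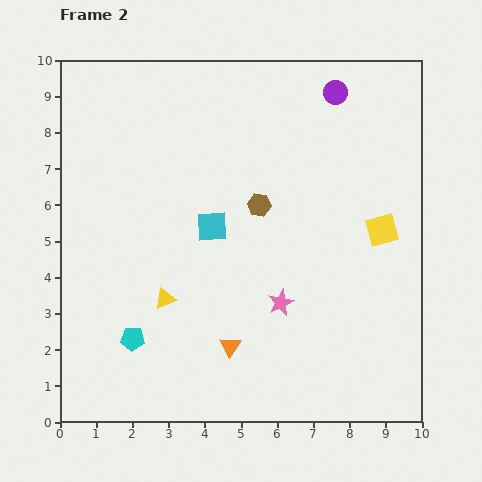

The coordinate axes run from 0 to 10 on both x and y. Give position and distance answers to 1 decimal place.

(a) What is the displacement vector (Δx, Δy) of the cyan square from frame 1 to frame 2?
(1.6, -2.9)

The cyan square was at (2.6, 8.3) in frame 1 and (4.2, 5.4) in frame 2.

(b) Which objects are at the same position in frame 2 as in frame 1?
the cyan pentagon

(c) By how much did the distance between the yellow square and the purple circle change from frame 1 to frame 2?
-1.3

Distance in frame 1: 5.3. Distance in frame 2: 4.0.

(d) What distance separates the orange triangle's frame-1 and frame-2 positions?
3.9

The orange triangle moved from (0.8, 1.5) to (4.7, 2.1), a distance of √(3.9² + 0.6²) ≈ 3.9.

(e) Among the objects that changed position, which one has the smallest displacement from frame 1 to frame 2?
the yellow triangle

(moved 0.9)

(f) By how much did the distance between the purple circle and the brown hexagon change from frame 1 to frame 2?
-1.6

Distance in frame 1: 5.3. Distance in frame 2: 3.7.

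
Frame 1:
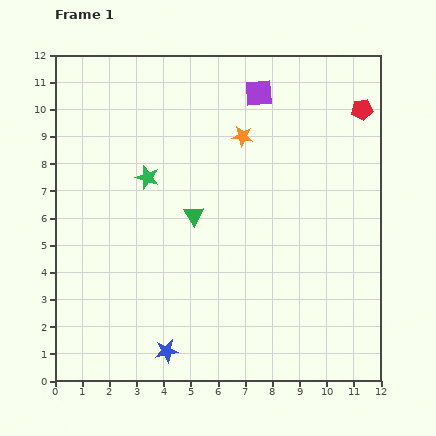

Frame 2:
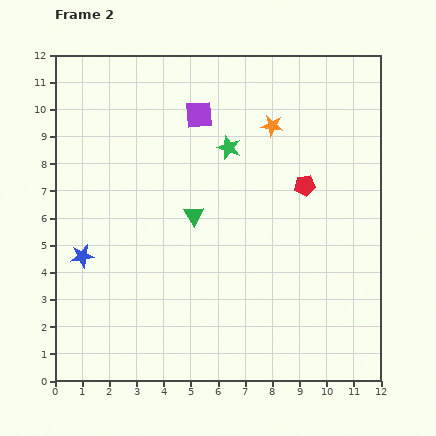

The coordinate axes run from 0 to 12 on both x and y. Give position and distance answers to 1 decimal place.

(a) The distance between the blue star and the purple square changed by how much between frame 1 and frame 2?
-3.4

Distance in frame 1: 10.1. Distance in frame 2: 6.7.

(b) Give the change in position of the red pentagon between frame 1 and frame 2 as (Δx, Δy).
(-2.1, -2.8)

The red pentagon was at (11.3, 10.0) in frame 1 and (9.2, 7.2) in frame 2.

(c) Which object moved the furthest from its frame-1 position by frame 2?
the blue star

(moved 4.7; next 3.5)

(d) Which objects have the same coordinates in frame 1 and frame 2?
the green triangle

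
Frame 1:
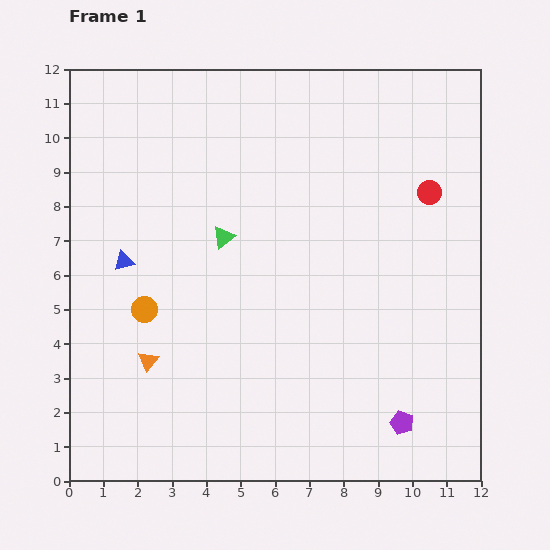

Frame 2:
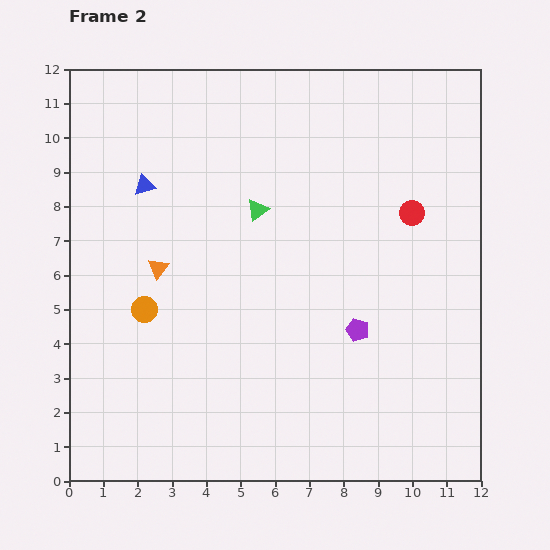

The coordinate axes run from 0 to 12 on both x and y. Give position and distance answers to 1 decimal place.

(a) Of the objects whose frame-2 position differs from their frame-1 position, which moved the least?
the red circle

(moved 0.8)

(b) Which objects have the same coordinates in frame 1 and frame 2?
the orange circle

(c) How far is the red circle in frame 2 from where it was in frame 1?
0.8

The red circle moved from (10.5, 8.4) to (10.0, 7.8), a distance of √(0.5² + 0.6²) ≈ 0.8.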